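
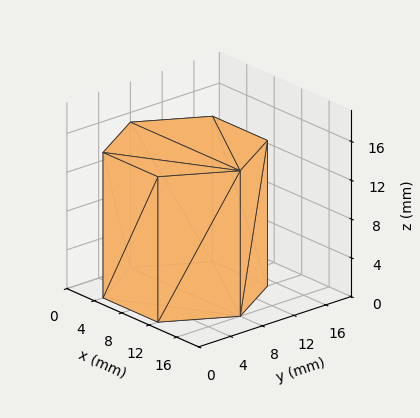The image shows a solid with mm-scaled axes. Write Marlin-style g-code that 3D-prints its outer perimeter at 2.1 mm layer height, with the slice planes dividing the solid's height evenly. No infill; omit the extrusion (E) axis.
Reading the render: the shape is a regular 6-sided prism (a cylinder approximated with 6 flat sides), circumscribed radius ≈ 8 mm, height ≈ 15 mm (dimensions read to the nearest mm from the axis ticks). For the g-code, the solid's height is divided into equal slices at the stated Δz and each level perimeter traced with G1 moves after a G0 lift.

; perimeter-only toolpath
G21 ; units = mm
G90 ; absolute positioning
G28 ; home
; layer 1
G0 Z2.1
G0 X16.0 Y8.0
G1 X12.0 Y14.9
G1 X4.0 Y14.9
G1 X0.0 Y8.0
G1 X4.0 Y1.1
G1 X12.0 Y1.1
G1 X16.0 Y8.0
; layer 2
G0 Z4.3
G0 X16.0 Y8.0
G1 X12.0 Y14.9
G1 X4.0 Y14.9
G1 X0.0 Y8.0
G1 X4.0 Y1.1
G1 X12.0 Y1.1
G1 X16.0 Y8.0
; layer 3
G0 Z6.4
G0 X16.0 Y8.0
G1 X12.0 Y14.9
G1 X4.0 Y14.9
G1 X0.0 Y8.0
G1 X4.0 Y1.1
G1 X12.0 Y1.1
G1 X16.0 Y8.0
; layer 4
G0 Z8.6
G0 X16.0 Y8.0
G1 X12.0 Y14.9
G1 X4.0 Y14.9
G1 X0.0 Y8.0
G1 X4.0 Y1.1
G1 X12.0 Y1.1
G1 X16.0 Y8.0
; layer 5
G0 Z10.7
G0 X16.0 Y8.0
G1 X12.0 Y14.9
G1 X4.0 Y14.9
G1 X0.0 Y8.0
G1 X4.0 Y1.1
G1 X12.0 Y1.1
G1 X16.0 Y8.0
; layer 6
G0 Z12.9
G0 X16.0 Y8.0
G1 X12.0 Y14.9
G1 X4.0 Y14.9
G1 X0.0 Y8.0
G1 X4.0 Y1.1
G1 X12.0 Y1.1
G1 X16.0 Y8.0
; layer 7
G0 Z15.0
G0 X16.0 Y8.0
G1 X12.0 Y14.9
G1 X4.0 Y14.9
G1 X0.0 Y8.0
G1 X4.0 Y1.1
G1 X12.0 Y1.1
G1 X16.0 Y8.0
M2 ; end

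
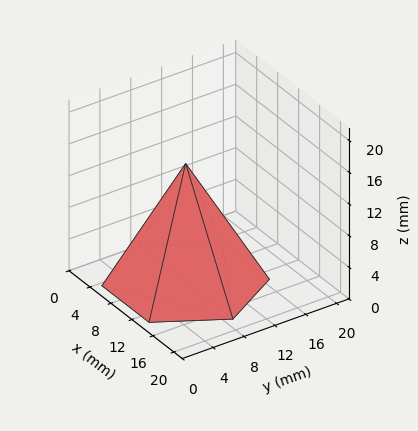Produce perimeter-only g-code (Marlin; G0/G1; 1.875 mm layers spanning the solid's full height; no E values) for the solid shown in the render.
Reading the render: the shape is a regular 6-sided pyramid, base circumscribed radius ≈ 9 mm, apex at z ≈ 15 mm (dimensions read to the nearest mm from the axis ticks). For the g-code, the solid's height is divided into equal slices at the stated Δz and each level perimeter traced with G1 moves after a G0 lift.

; perimeter-only toolpath
G21 ; units = mm
G90 ; absolute positioning
G28 ; home
; layer 1
G0 Z1.875
G0 X16.875 Y9.000
G1 X12.938 Y15.820
G1 X5.062 Y15.820
G1 X1.125 Y9.000
G1 X5.062 Y2.180
G1 X12.938 Y2.180
G1 X16.875 Y9.000
; layer 2
G0 Z3.750
G0 X15.750 Y9.000
G1 X12.375 Y14.846
G1 X5.625 Y14.846
G1 X2.250 Y9.000
G1 X5.625 Y3.155
G1 X12.375 Y3.155
G1 X15.750 Y9.000
; layer 3
G0 Z5.625
G0 X14.625 Y9.000
G1 X11.812 Y13.871
G1 X6.188 Y13.871
G1 X3.375 Y9.000
G1 X6.188 Y4.129
G1 X11.812 Y4.129
G1 X14.625 Y9.000
; layer 4
G0 Z7.500
G0 X13.500 Y9.000
G1 X11.250 Y12.897
G1 X6.750 Y12.897
G1 X4.500 Y9.000
G1 X6.750 Y5.103
G1 X11.250 Y5.103
G1 X13.500 Y9.000
; layer 5
G0 Z9.375
G0 X12.375 Y9.000
G1 X10.688 Y11.923
G1 X7.312 Y11.923
G1 X5.625 Y9.000
G1 X7.312 Y6.077
G1 X10.688 Y6.077
G1 X12.375 Y9.000
; layer 6
G0 Z11.250
G0 X11.250 Y9.000
G1 X10.125 Y10.948
G1 X7.875 Y10.948
G1 X6.750 Y9.000
G1 X7.875 Y7.051
G1 X10.125 Y7.051
G1 X11.250 Y9.000
; layer 7
G0 Z13.125
G0 X10.125 Y9.000
G1 X9.562 Y9.974
G1 X8.438 Y9.974
G1 X7.875 Y9.000
G1 X8.438 Y8.026
G1 X9.562 Y8.026
G1 X10.125 Y9.000
M2 ; end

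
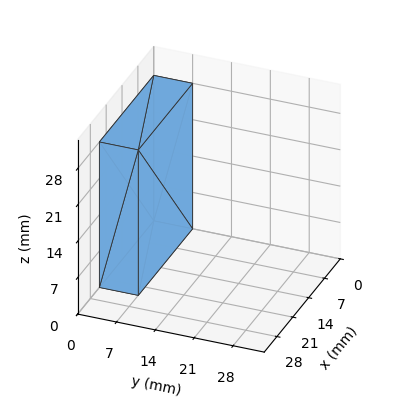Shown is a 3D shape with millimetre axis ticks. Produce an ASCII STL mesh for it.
Reading the render: the shape is a rectangular box, roughly 24 × 7 mm footprint and 28 mm tall (dimensions read to the nearest mm from the axis ticks). For the STL, each face is triangulated and given an outward normal.

solid part
  facet normal 0.0000 0.0000 -1.0000
    outer loop
      vertex 24.00 7.00 0.00
      vertex 24.00 0.00 0.00
      vertex 0.00 0.00 0.00
    endloop
  endfacet
  facet normal 0.0000 0.0000 -1.0000
    outer loop
      vertex 0.00 7.00 0.00
      vertex 24.00 7.00 0.00
      vertex 0.00 0.00 0.00
    endloop
  endfacet
  facet normal 0.0000 0.0000 1.0000
    outer loop
      vertex 0.00 0.00 28.00
      vertex 24.00 0.00 28.00
      vertex 24.00 7.00 28.00
    endloop
  endfacet
  facet normal 0.0000 0.0000 1.0000
    outer loop
      vertex 0.00 0.00 28.00
      vertex 24.00 7.00 28.00
      vertex 0.00 7.00 28.00
    endloop
  endfacet
  facet normal 0.0000 -1.0000 0.0000
    outer loop
      vertex 0.00 0.00 0.00
      vertex 24.00 0.00 0.00
      vertex 24.00 0.00 28.00
    endloop
  endfacet
  facet normal 0.0000 -1.0000 0.0000
    outer loop
      vertex 0.00 0.00 0.00
      vertex 24.00 0.00 28.00
      vertex 0.00 0.00 28.00
    endloop
  endfacet
  facet normal 0.0000 1.0000 0.0000
    outer loop
      vertex 24.00 7.00 28.00
      vertex 24.00 7.00 0.00
      vertex 0.00 7.00 0.00
    endloop
  endfacet
  facet normal 0.0000 1.0000 0.0000
    outer loop
      vertex 0.00 7.00 28.00
      vertex 24.00 7.00 28.00
      vertex 0.00 7.00 0.00
    endloop
  endfacet
  facet normal -1.0000 0.0000 0.0000
    outer loop
      vertex 0.00 7.00 28.00
      vertex 0.00 7.00 0.00
      vertex 0.00 0.00 0.00
    endloop
  endfacet
  facet normal -1.0000 0.0000 0.0000
    outer loop
      vertex 0.00 0.00 28.00
      vertex 0.00 7.00 28.00
      vertex 0.00 0.00 0.00
    endloop
  endfacet
  facet normal 1.0000 0.0000 0.0000
    outer loop
      vertex 24.00 0.00 0.00
      vertex 24.00 7.00 0.00
      vertex 24.00 7.00 28.00
    endloop
  endfacet
  facet normal 1.0000 0.0000 0.0000
    outer loop
      vertex 24.00 0.00 0.00
      vertex 24.00 7.00 28.00
      vertex 24.00 0.00 28.00
    endloop
  endfacet
endsolid part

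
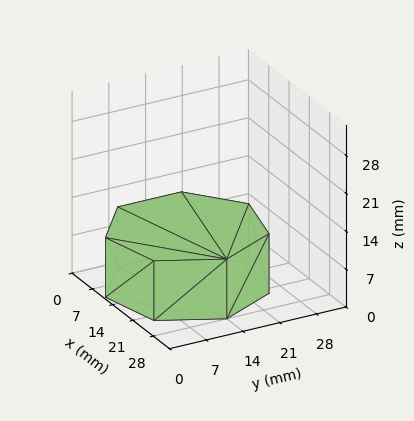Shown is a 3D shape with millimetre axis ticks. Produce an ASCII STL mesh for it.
Reading the render: the shape is a regular 7-sided prism (a cylinder approximated with 7 flat sides), circumscribed radius ≈ 14 mm, height ≈ 11 mm (dimensions read to the nearest mm from the axis ticks). For the STL, each face is triangulated and given an outward normal.

solid part
  facet normal 0.0000 0.0000 -1.0000
    outer loop
      vertex 10.88 27.65 0.00
      vertex 22.73 24.95 0.00
      vertex 28.00 14.00 0.00
    endloop
  endfacet
  facet normal 0.0000 0.0000 -1.0000
    outer loop
      vertex 1.39 20.07 0.00
      vertex 10.88 27.65 0.00
      vertex 28.00 14.00 0.00
    endloop
  endfacet
  facet normal 0.0000 0.0000 -1.0000
    outer loop
      vertex 1.39 7.93 0.00
      vertex 1.39 20.07 0.00
      vertex 28.00 14.00 0.00
    endloop
  endfacet
  facet normal 0.0000 0.0000 -1.0000
    outer loop
      vertex 10.88 0.35 0.00
      vertex 1.39 7.93 0.00
      vertex 28.00 14.00 0.00
    endloop
  endfacet
  facet normal 0.0000 0.0000 -1.0000
    outer loop
      vertex 22.73 3.05 0.00
      vertex 10.88 0.35 0.00
      vertex 28.00 14.00 0.00
    endloop
  endfacet
  facet normal 0.0000 0.0000 1.0000
    outer loop
      vertex 28.00 14.00 11.00
      vertex 22.73 24.95 11.00
      vertex 10.88 27.65 11.00
    endloop
  endfacet
  facet normal 0.0000 0.0000 1.0000
    outer loop
      vertex 28.00 14.00 11.00
      vertex 10.88 27.65 11.00
      vertex 1.39 20.07 11.00
    endloop
  endfacet
  facet normal 0.0000 0.0000 1.0000
    outer loop
      vertex 28.00 14.00 11.00
      vertex 1.39 20.07 11.00
      vertex 1.39 7.93 11.00
    endloop
  endfacet
  facet normal 0.0000 0.0000 1.0000
    outer loop
      vertex 28.00 14.00 11.00
      vertex 1.39 7.93 11.00
      vertex 10.88 0.35 11.00
    endloop
  endfacet
  facet normal 0.0000 0.0000 1.0000
    outer loop
      vertex 28.00 14.00 11.00
      vertex 10.88 0.35 11.00
      vertex 22.73 3.05 11.00
    endloop
  endfacet
  facet normal 0.9011 0.4337 0.0000
    outer loop
      vertex 28.00 14.00 0.00
      vertex 22.73 24.95 0.00
      vertex 22.73 24.95 11.00
    endloop
  endfacet
  facet normal 0.9011 0.4337 0.0000
    outer loop
      vertex 28.00 14.00 0.00
      vertex 22.73 24.95 11.00
      vertex 28.00 14.00 11.00
    endloop
  endfacet
  facet normal 0.2222 0.9750 0.0000
    outer loop
      vertex 22.73 24.95 0.00
      vertex 10.88 27.65 0.00
      vertex 10.88 27.65 11.00
    endloop
  endfacet
  facet normal 0.2222 0.9750 0.0000
    outer loop
      vertex 22.73 24.95 0.00
      vertex 10.88 27.65 11.00
      vertex 22.73 24.95 11.00
    endloop
  endfacet
  facet normal -0.6241 0.7814 0.0000
    outer loop
      vertex 10.88 27.65 0.00
      vertex 1.39 20.07 0.00
      vertex 1.39 20.07 11.00
    endloop
  endfacet
  facet normal -0.6241 0.7814 0.0000
    outer loop
      vertex 10.88 27.65 0.00
      vertex 1.39 20.07 11.00
      vertex 10.88 27.65 11.00
    endloop
  endfacet
  facet normal -1.0000 0.0000 0.0000
    outer loop
      vertex 1.39 20.07 0.00
      vertex 1.39 7.93 0.00
      vertex 1.39 7.93 11.00
    endloop
  endfacet
  facet normal -1.0000 0.0000 0.0000
    outer loop
      vertex 1.39 20.07 0.00
      vertex 1.39 7.93 11.00
      vertex 1.39 20.07 11.00
    endloop
  endfacet
  facet normal -0.6241 -0.7814 0.0000
    outer loop
      vertex 1.39 7.93 0.00
      vertex 10.88 0.35 0.00
      vertex 10.88 0.35 11.00
    endloop
  endfacet
  facet normal -0.6241 -0.7814 0.0000
    outer loop
      vertex 1.39 7.93 0.00
      vertex 10.88 0.35 11.00
      vertex 1.39 7.93 11.00
    endloop
  endfacet
  facet normal 0.2222 -0.9750 0.0000
    outer loop
      vertex 10.88 0.35 0.00
      vertex 22.73 3.05 0.00
      vertex 22.73 3.05 11.00
    endloop
  endfacet
  facet normal 0.2222 -0.9750 0.0000
    outer loop
      vertex 10.88 0.35 0.00
      vertex 22.73 3.05 11.00
      vertex 10.88 0.35 11.00
    endloop
  endfacet
  facet normal 0.9011 -0.4337 0.0000
    outer loop
      vertex 22.73 3.05 0.00
      vertex 28.00 14.00 0.00
      vertex 28.00 14.00 11.00
    endloop
  endfacet
  facet normal 0.9011 -0.4337 0.0000
    outer loop
      vertex 22.73 3.05 0.00
      vertex 28.00 14.00 11.00
      vertex 22.73 3.05 11.00
    endloop
  endfacet
endsolid part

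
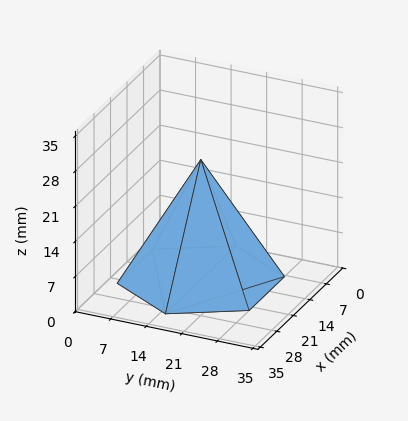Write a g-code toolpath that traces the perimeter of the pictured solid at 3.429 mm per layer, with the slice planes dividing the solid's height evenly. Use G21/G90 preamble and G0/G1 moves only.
Reading the render: the shape is a regular 6-sided pyramid, base circumscribed radius ≈ 15 mm, apex at z ≈ 24 mm (dimensions read to the nearest mm from the axis ticks). For the g-code, the solid's height is divided into equal slices at the stated Δz and each level perimeter traced with G1 moves after a G0 lift.

; perimeter-only toolpath
G21 ; units = mm
G90 ; absolute positioning
G28 ; home
; layer 1
G0 Z3.429
G0 X27.857 Y15.000
G1 X21.429 Y26.134
G1 X8.571 Y26.134
G1 X2.143 Y15.000
G1 X8.571 Y3.866
G1 X21.429 Y3.866
G1 X27.857 Y15.000
; layer 2
G0 Z6.857
G0 X25.714 Y15.000
G1 X20.357 Y24.279
G1 X9.643 Y24.279
G1 X4.286 Y15.000
G1 X9.643 Y5.721
G1 X20.357 Y5.721
G1 X25.714 Y15.000
; layer 3
G0 Z10.286
G0 X23.571 Y15.000
G1 X19.286 Y22.423
G1 X10.714 Y22.423
G1 X6.429 Y15.000
G1 X10.714 Y7.577
G1 X19.286 Y7.577
G1 X23.571 Y15.000
; layer 4
G0 Z13.714
G0 X21.429 Y15.000
G1 X18.214 Y20.567
G1 X11.786 Y20.567
G1 X8.571 Y15.000
G1 X11.786 Y9.433
G1 X18.214 Y9.433
G1 X21.429 Y15.000
; layer 5
G0 Z17.143
G0 X19.286 Y15.000
G1 X17.143 Y18.711
G1 X12.857 Y18.711
G1 X10.714 Y15.000
G1 X12.857 Y11.289
G1 X17.143 Y11.289
G1 X19.286 Y15.000
; layer 6
G0 Z20.571
G0 X17.143 Y15.000
G1 X16.071 Y16.856
G1 X13.929 Y16.856
G1 X12.857 Y15.000
G1 X13.929 Y13.144
G1 X16.071 Y13.144
G1 X17.143 Y15.000
M2 ; end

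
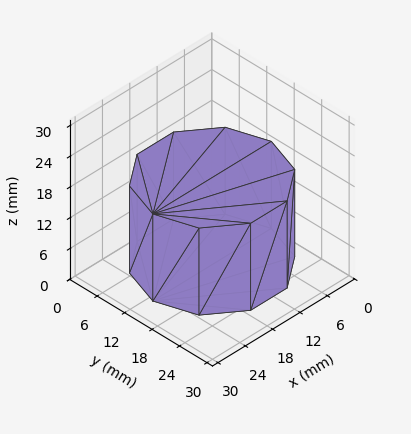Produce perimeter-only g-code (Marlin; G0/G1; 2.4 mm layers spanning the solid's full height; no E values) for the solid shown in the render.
Reading the render: the shape is a regular 10-sided prism (a cylinder approximated with 10 flat sides), circumscribed radius ≈ 13 mm, height ≈ 17 mm (dimensions read to the nearest mm from the axis ticks). For the g-code, the solid's height is divided into equal slices at the stated Δz and each level perimeter traced with G1 moves after a G0 lift.

; perimeter-only toolpath
G21 ; units = mm
G90 ; absolute positioning
G28 ; home
; layer 1
G0 Z2.4
G0 X26.0 Y13.0
G1 X23.5 Y20.6
G1 X17.0 Y25.4
G1 X9.0 Y25.4
G1 X2.5 Y20.6
G1 X0.0 Y13.0
G1 X2.5 Y5.4
G1 X9.0 Y0.6
G1 X17.0 Y0.6
G1 X23.5 Y5.4
G1 X26.0 Y13.0
; layer 2
G0 Z4.9
G0 X26.0 Y13.0
G1 X23.5 Y20.6
G1 X17.0 Y25.4
G1 X9.0 Y25.4
G1 X2.5 Y20.6
G1 X0.0 Y13.0
G1 X2.5 Y5.4
G1 X9.0 Y0.6
G1 X17.0 Y0.6
G1 X23.5 Y5.4
G1 X26.0 Y13.0
; layer 3
G0 Z7.3
G0 X26.0 Y13.0
G1 X23.5 Y20.6
G1 X17.0 Y25.4
G1 X9.0 Y25.4
G1 X2.5 Y20.6
G1 X0.0 Y13.0
G1 X2.5 Y5.4
G1 X9.0 Y0.6
G1 X17.0 Y0.6
G1 X23.5 Y5.4
G1 X26.0 Y13.0
; layer 4
G0 Z9.7
G0 X26.0 Y13.0
G1 X23.5 Y20.6
G1 X17.0 Y25.4
G1 X9.0 Y25.4
G1 X2.5 Y20.6
G1 X0.0 Y13.0
G1 X2.5 Y5.4
G1 X9.0 Y0.6
G1 X17.0 Y0.6
G1 X23.5 Y5.4
G1 X26.0 Y13.0
; layer 5
G0 Z12.1
G0 X26.0 Y13.0
G1 X23.5 Y20.6
G1 X17.0 Y25.4
G1 X9.0 Y25.4
G1 X2.5 Y20.6
G1 X0.0 Y13.0
G1 X2.5 Y5.4
G1 X9.0 Y0.6
G1 X17.0 Y0.6
G1 X23.5 Y5.4
G1 X26.0 Y13.0
; layer 6
G0 Z14.6
G0 X26.0 Y13.0
G1 X23.5 Y20.6
G1 X17.0 Y25.4
G1 X9.0 Y25.4
G1 X2.5 Y20.6
G1 X0.0 Y13.0
G1 X2.5 Y5.4
G1 X9.0 Y0.6
G1 X17.0 Y0.6
G1 X23.5 Y5.4
G1 X26.0 Y13.0
; layer 7
G0 Z17.0
G0 X26.0 Y13.0
G1 X23.5 Y20.6
G1 X17.0 Y25.4
G1 X9.0 Y25.4
G1 X2.5 Y20.6
G1 X0.0 Y13.0
G1 X2.5 Y5.4
G1 X9.0 Y0.6
G1 X17.0 Y0.6
G1 X23.5 Y5.4
G1 X26.0 Y13.0
M2 ; end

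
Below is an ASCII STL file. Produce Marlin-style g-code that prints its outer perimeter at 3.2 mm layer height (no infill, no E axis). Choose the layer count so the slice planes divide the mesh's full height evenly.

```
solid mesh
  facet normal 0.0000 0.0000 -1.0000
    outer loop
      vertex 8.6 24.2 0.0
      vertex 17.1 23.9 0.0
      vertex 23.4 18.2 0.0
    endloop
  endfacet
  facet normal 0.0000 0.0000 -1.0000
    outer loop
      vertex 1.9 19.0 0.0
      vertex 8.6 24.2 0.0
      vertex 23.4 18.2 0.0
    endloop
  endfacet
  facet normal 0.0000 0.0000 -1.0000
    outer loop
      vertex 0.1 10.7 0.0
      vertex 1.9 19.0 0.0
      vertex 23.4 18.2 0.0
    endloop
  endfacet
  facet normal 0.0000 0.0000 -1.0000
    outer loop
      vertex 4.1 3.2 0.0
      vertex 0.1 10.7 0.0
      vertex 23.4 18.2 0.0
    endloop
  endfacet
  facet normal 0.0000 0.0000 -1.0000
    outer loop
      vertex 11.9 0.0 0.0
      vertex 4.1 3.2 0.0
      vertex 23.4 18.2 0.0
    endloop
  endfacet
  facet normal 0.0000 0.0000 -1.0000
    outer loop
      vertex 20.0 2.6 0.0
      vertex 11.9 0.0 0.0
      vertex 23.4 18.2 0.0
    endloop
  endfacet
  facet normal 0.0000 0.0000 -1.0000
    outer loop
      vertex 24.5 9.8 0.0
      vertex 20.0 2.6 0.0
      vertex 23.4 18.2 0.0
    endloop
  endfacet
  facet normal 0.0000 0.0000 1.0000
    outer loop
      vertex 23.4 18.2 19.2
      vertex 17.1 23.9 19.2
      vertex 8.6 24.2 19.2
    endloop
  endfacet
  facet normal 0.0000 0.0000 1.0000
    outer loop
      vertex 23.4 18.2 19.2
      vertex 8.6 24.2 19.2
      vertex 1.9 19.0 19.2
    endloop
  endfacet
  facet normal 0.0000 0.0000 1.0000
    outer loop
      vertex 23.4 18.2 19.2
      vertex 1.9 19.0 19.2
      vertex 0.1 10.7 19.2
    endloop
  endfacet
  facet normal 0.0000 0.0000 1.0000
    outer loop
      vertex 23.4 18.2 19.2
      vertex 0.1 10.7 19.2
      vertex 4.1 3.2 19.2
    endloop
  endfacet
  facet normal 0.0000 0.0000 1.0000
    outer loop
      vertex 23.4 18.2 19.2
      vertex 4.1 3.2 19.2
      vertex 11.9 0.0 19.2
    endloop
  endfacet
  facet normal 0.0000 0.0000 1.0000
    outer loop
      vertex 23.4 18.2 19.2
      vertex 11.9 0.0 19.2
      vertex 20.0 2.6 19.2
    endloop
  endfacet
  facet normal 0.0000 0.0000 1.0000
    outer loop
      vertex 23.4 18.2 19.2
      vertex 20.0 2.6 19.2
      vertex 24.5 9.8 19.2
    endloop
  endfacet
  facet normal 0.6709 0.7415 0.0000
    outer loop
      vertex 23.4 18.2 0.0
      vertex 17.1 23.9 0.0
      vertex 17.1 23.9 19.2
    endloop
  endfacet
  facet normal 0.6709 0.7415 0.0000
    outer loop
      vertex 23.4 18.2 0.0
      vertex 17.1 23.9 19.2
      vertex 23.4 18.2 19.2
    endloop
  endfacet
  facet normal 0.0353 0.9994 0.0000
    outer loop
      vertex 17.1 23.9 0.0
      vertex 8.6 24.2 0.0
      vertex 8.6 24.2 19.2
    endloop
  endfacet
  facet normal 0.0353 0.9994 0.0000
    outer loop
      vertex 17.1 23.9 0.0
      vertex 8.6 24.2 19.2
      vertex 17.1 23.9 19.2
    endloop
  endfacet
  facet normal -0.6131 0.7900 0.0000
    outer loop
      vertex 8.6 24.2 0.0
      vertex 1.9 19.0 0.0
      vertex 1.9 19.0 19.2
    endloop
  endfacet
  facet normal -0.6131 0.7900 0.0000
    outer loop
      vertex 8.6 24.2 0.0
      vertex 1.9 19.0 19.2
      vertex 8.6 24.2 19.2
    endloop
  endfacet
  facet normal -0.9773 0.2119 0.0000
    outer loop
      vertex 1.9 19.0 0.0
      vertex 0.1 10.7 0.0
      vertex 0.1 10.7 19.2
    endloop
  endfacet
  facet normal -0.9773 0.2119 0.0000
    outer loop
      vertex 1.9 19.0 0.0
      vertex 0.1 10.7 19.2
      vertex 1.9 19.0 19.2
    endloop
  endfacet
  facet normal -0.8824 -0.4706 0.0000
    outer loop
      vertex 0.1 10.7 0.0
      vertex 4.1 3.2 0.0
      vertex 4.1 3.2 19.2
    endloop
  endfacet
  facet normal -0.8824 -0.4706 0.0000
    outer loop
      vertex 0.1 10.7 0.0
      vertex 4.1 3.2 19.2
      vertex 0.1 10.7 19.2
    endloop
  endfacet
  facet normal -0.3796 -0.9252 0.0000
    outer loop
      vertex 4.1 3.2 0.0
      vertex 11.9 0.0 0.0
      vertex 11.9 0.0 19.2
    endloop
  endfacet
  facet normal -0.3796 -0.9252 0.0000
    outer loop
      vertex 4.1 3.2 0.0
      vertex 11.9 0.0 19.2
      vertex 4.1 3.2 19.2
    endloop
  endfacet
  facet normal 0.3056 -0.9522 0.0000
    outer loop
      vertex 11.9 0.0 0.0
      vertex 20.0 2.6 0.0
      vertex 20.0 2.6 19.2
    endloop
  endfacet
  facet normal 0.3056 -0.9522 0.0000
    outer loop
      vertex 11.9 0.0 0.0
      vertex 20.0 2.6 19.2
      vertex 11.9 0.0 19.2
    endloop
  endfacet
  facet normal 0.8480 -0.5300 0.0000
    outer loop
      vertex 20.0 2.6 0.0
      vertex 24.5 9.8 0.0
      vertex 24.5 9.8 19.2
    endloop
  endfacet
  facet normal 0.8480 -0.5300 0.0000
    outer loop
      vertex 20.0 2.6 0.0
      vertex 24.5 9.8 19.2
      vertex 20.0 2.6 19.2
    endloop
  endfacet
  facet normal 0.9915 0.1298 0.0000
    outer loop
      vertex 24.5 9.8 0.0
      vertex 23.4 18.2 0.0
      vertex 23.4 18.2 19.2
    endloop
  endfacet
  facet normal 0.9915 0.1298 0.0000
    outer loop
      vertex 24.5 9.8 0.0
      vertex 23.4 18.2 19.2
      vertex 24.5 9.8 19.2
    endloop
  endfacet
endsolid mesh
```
; perimeter-only toolpath
G21 ; units = mm
G90 ; absolute positioning
G28 ; home
; layer 1
G0 Z3.2
G0 X23.4 Y18.2
G1 X17.1 Y23.9
G1 X8.6 Y24.2
G1 X1.9 Y19.0
G1 X0.1 Y10.7
G1 X4.1 Y3.2
G1 X11.9 Y0.0
G1 X20.0 Y2.6
G1 X24.5 Y9.8
G1 X23.4 Y18.2
; layer 2
G0 Z6.4
G0 X23.4 Y18.2
G1 X17.1 Y23.9
G1 X8.6 Y24.2
G1 X1.9 Y19.0
G1 X0.1 Y10.7
G1 X4.1 Y3.2
G1 X11.9 Y0.0
G1 X20.0 Y2.6
G1 X24.5 Y9.8
G1 X23.4 Y18.2
; layer 3
G0 Z9.6
G0 X23.4 Y18.2
G1 X17.1 Y23.9
G1 X8.6 Y24.2
G1 X1.9 Y19.0
G1 X0.1 Y10.7
G1 X4.1 Y3.2
G1 X11.9 Y0.0
G1 X20.0 Y2.6
G1 X24.5 Y9.8
G1 X23.4 Y18.2
; layer 4
G0 Z12.8
G0 X23.4 Y18.2
G1 X17.1 Y23.9
G1 X8.6 Y24.2
G1 X1.9 Y19.0
G1 X0.1 Y10.7
G1 X4.1 Y3.2
G1 X11.9 Y0.0
G1 X20.0 Y2.6
G1 X24.5 Y9.8
G1 X23.4 Y18.2
; layer 5
G0 Z16.0
G0 X23.4 Y18.2
G1 X17.1 Y23.9
G1 X8.6 Y24.2
G1 X1.9 Y19.0
G1 X0.1 Y10.7
G1 X4.1 Y3.2
G1 X11.9 Y0.0
G1 X20.0 Y2.6
G1 X24.5 Y9.8
G1 X23.4 Y18.2
; layer 6
G0 Z19.2
G0 X23.4 Y18.2
G1 X17.1 Y23.9
G1 X8.6 Y24.2
G1 X1.9 Y19.0
G1 X0.1 Y10.7
G1 X4.1 Y3.2
G1 X11.9 Y0.0
G1 X20.0 Y2.6
G1 X24.5 Y9.8
G1 X23.4 Y18.2
M2 ; end

The solid is a regular 9-sided prism (a cylinder approximated with 9 flat sides), circumscribed radius ≈ 12.4 mm, height ≈ 19.2 mm. Slicing at Δz = 3.2 mm — 6 equal slices spanning the solid's height, so layer i sits at z = i·h/6 — gives 6 non-empty perimeters. Each is a 9-segment closed polygon; G0 lifts to the layer z and rapids to the start vertex, then G1 traces the edges.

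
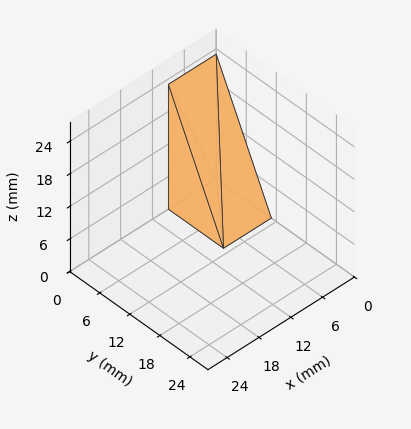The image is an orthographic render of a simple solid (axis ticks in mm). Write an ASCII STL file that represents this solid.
Reading the render: the shape is a wedge (ramp): 9 × 11 mm base, rising to 23 mm along the y=0 edge and sloping linearly to z=0 at y=11 (dimensions read to the nearest mm from the axis ticks). For the STL, each face is triangulated and given an outward normal.

solid part
  facet normal 0.0000 0.0000 -1.0000
    outer loop
      vertex 9.00 11.00 0.00
      vertex 9.00 0.00 0.00
      vertex 0.00 0.00 0.00
    endloop
  endfacet
  facet normal 0.0000 0.0000 -1.0000
    outer loop
      vertex 0.00 11.00 0.00
      vertex 9.00 11.00 0.00
      vertex 0.00 0.00 0.00
    endloop
  endfacet
  facet normal 0.0000 -1.0000 0.0000
    outer loop
      vertex 0.00 0.00 0.00
      vertex 9.00 0.00 0.00
      vertex 9.00 0.00 23.00
    endloop
  endfacet
  facet normal 0.0000 -1.0000 0.0000
    outer loop
      vertex 0.00 0.00 0.00
      vertex 9.00 0.00 23.00
      vertex 0.00 0.00 23.00
    endloop
  endfacet
  facet normal 0.0000 0.9021 0.4315
    outer loop
      vertex 0.00 0.00 23.00
      vertex 9.00 0.00 23.00
      vertex 9.00 11.00 0.00
    endloop
  endfacet
  facet normal 0.0000 0.9021 0.4315
    outer loop
      vertex 0.00 0.00 23.00
      vertex 9.00 11.00 0.00
      vertex 0.00 11.00 0.00
    endloop
  endfacet
  facet normal -1.0000 0.0000 0.0000
    outer loop
      vertex 0.00 0.00 23.00
      vertex 0.00 11.00 0.00
      vertex 0.00 0.00 0.00
    endloop
  endfacet
  facet normal 1.0000 0.0000 0.0000
    outer loop
      vertex 9.00 0.00 0.00
      vertex 9.00 11.00 0.00
      vertex 9.00 0.00 23.00
    endloop
  endfacet
endsolid part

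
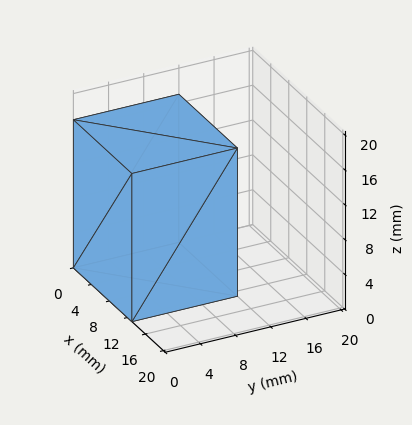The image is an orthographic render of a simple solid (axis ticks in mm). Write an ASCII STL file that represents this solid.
Reading the render: the shape is a rectangular box, roughly 13 × 12 mm footprint and 17 mm tall (dimensions read to the nearest mm from the axis ticks). For the STL, each face is triangulated and given an outward normal.

solid part
  facet normal 0.0000 0.0000 -1.0000
    outer loop
      vertex 13.00 12.00 0.00
      vertex 13.00 0.00 0.00
      vertex 0.00 0.00 0.00
    endloop
  endfacet
  facet normal 0.0000 0.0000 -1.0000
    outer loop
      vertex 0.00 12.00 0.00
      vertex 13.00 12.00 0.00
      vertex 0.00 0.00 0.00
    endloop
  endfacet
  facet normal 0.0000 0.0000 1.0000
    outer loop
      vertex 0.00 0.00 17.00
      vertex 13.00 0.00 17.00
      vertex 13.00 12.00 17.00
    endloop
  endfacet
  facet normal 0.0000 0.0000 1.0000
    outer loop
      vertex 0.00 0.00 17.00
      vertex 13.00 12.00 17.00
      vertex 0.00 12.00 17.00
    endloop
  endfacet
  facet normal 0.0000 -1.0000 0.0000
    outer loop
      vertex 0.00 0.00 0.00
      vertex 13.00 0.00 0.00
      vertex 13.00 0.00 17.00
    endloop
  endfacet
  facet normal 0.0000 -1.0000 0.0000
    outer loop
      vertex 0.00 0.00 0.00
      vertex 13.00 0.00 17.00
      vertex 0.00 0.00 17.00
    endloop
  endfacet
  facet normal 0.0000 1.0000 0.0000
    outer loop
      vertex 13.00 12.00 17.00
      vertex 13.00 12.00 0.00
      vertex 0.00 12.00 0.00
    endloop
  endfacet
  facet normal 0.0000 1.0000 0.0000
    outer loop
      vertex 0.00 12.00 17.00
      vertex 13.00 12.00 17.00
      vertex 0.00 12.00 0.00
    endloop
  endfacet
  facet normal -1.0000 0.0000 0.0000
    outer loop
      vertex 0.00 12.00 17.00
      vertex 0.00 12.00 0.00
      vertex 0.00 0.00 0.00
    endloop
  endfacet
  facet normal -1.0000 0.0000 0.0000
    outer loop
      vertex 0.00 0.00 17.00
      vertex 0.00 12.00 17.00
      vertex 0.00 0.00 0.00
    endloop
  endfacet
  facet normal 1.0000 0.0000 0.0000
    outer loop
      vertex 13.00 0.00 0.00
      vertex 13.00 12.00 0.00
      vertex 13.00 12.00 17.00
    endloop
  endfacet
  facet normal 1.0000 0.0000 0.0000
    outer loop
      vertex 13.00 0.00 0.00
      vertex 13.00 12.00 17.00
      vertex 13.00 0.00 17.00
    endloop
  endfacet
endsolid part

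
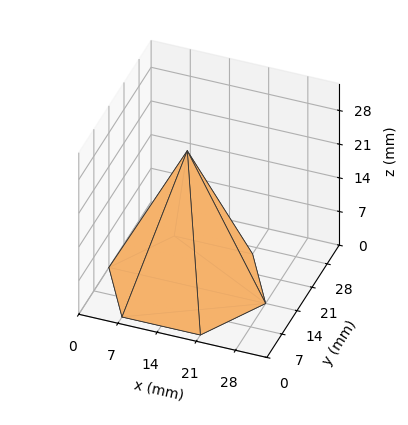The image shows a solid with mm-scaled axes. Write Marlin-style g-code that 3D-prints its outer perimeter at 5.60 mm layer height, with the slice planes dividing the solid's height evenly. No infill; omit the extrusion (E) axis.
Reading the render: the shape is a regular 6-sided pyramid, base circumscribed radius ≈ 14 mm, apex at z ≈ 28 mm (dimensions read to the nearest mm from the axis ticks). For the g-code, the solid's height is divided into equal slices at the stated Δz and each level perimeter traced with G1 moves after a G0 lift.

; perimeter-only toolpath
G21 ; units = mm
G90 ; absolute positioning
G28 ; home
; layer 1
G0 Z5.60
G0 X25.20 Y14.00
G1 X19.60 Y23.70
G1 X8.40 Y23.70
G1 X2.80 Y14.00
G1 X8.40 Y4.30
G1 X19.60 Y4.30
G1 X25.20 Y14.00
; layer 2
G0 Z11.20
G0 X22.40 Y14.00
G1 X18.20 Y21.27
G1 X9.80 Y21.27
G1 X5.60 Y14.00
G1 X9.80 Y6.73
G1 X18.20 Y6.73
G1 X22.40 Y14.00
; layer 3
G0 Z16.80
G0 X19.60 Y14.00
G1 X16.80 Y18.85
G1 X11.20 Y18.85
G1 X8.40 Y14.00
G1 X11.20 Y9.15
G1 X16.80 Y9.15
G1 X19.60 Y14.00
; layer 4
G0 Z22.40
G0 X16.80 Y14.00
G1 X15.40 Y16.42
G1 X12.60 Y16.42
G1 X11.20 Y14.00
G1 X12.60 Y11.58
G1 X15.40 Y11.58
G1 X16.80 Y14.00
M2 ; end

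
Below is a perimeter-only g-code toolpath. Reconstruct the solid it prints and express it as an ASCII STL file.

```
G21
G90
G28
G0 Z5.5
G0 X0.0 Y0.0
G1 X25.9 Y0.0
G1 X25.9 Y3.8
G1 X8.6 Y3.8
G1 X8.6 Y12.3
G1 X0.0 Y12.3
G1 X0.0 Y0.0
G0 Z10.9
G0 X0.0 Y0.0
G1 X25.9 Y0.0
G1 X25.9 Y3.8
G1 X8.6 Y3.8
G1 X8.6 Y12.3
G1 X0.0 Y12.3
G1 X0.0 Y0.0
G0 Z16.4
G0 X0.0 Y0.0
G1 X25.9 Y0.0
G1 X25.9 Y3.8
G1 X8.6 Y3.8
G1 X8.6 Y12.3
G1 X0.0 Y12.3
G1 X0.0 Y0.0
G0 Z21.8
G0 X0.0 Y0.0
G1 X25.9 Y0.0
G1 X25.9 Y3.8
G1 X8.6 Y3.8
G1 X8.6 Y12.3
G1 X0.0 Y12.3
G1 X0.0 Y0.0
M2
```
solid part
  facet normal 0.0000 0.0000 -1.0000
    outer loop
      vertex 25.9 3.8 0.0
      vertex 25.9 0.0 0.0
      vertex 0.0 0.0 0.0
    endloop
  endfacet
  facet normal 0.0000 0.0000 -1.0000
    outer loop
      vertex 8.6 3.8 0.0
      vertex 25.9 3.8 0.0
      vertex 0.0 0.0 0.0
    endloop
  endfacet
  facet normal 0.0000 0.0000 -1.0000
    outer loop
      vertex 8.6 12.3 0.0
      vertex 8.6 3.8 0.0
      vertex 0.0 0.0 0.0
    endloop
  endfacet
  facet normal 0.0000 0.0000 -1.0000
    outer loop
      vertex 0.0 12.3 0.0
      vertex 8.6 12.3 0.0
      vertex 0.0 0.0 0.0
    endloop
  endfacet
  facet normal 0.0000 0.0000 1.0000
    outer loop
      vertex 0.0 0.0 21.8
      vertex 25.9 0.0 21.8
      vertex 25.9 3.8 21.8
    endloop
  endfacet
  facet normal 0.0000 0.0000 1.0000
    outer loop
      vertex 0.0 0.0 21.8
      vertex 25.9 3.8 21.8
      vertex 8.6 3.8 21.8
    endloop
  endfacet
  facet normal 0.0000 0.0000 1.0000
    outer loop
      vertex 0.0 0.0 21.8
      vertex 8.6 3.8 21.8
      vertex 8.6 12.3 21.8
    endloop
  endfacet
  facet normal 0.0000 0.0000 1.0000
    outer loop
      vertex 0.0 0.0 21.8
      vertex 8.6 12.3 21.8
      vertex 0.0 12.3 21.8
    endloop
  endfacet
  facet normal 0.0000 -1.0000 0.0000
    outer loop
      vertex 0.0 0.0 0.0
      vertex 25.9 0.0 0.0
      vertex 25.9 0.0 21.8
    endloop
  endfacet
  facet normal 0.0000 -1.0000 0.0000
    outer loop
      vertex 0.0 0.0 0.0
      vertex 25.9 0.0 21.8
      vertex 0.0 0.0 21.8
    endloop
  endfacet
  facet normal 1.0000 0.0000 0.0000
    outer loop
      vertex 25.9 0.0 0.0
      vertex 25.9 3.8 0.0
      vertex 25.9 3.8 21.8
    endloop
  endfacet
  facet normal 1.0000 0.0000 0.0000
    outer loop
      vertex 25.9 0.0 0.0
      vertex 25.9 3.8 21.8
      vertex 25.9 0.0 21.8
    endloop
  endfacet
  facet normal 0.0000 1.0000 0.0000
    outer loop
      vertex 25.9 3.8 0.0
      vertex 8.6 3.8 0.0
      vertex 8.6 3.8 21.8
    endloop
  endfacet
  facet normal 0.0000 1.0000 0.0000
    outer loop
      vertex 25.9 3.8 0.0
      vertex 8.6 3.8 21.8
      vertex 25.9 3.8 21.8
    endloop
  endfacet
  facet normal 1.0000 0.0000 0.0000
    outer loop
      vertex 8.6 3.8 0.0
      vertex 8.6 12.3 0.0
      vertex 8.6 12.3 21.8
    endloop
  endfacet
  facet normal 1.0000 0.0000 0.0000
    outer loop
      vertex 8.6 3.8 0.0
      vertex 8.6 12.3 21.8
      vertex 8.6 3.8 21.8
    endloop
  endfacet
  facet normal 0.0000 1.0000 0.0000
    outer loop
      vertex 8.6 12.3 0.0
      vertex 0.0 12.3 0.0
      vertex 0.0 12.3 21.8
    endloop
  endfacet
  facet normal 0.0000 1.0000 0.0000
    outer loop
      vertex 8.6 12.3 0.0
      vertex 0.0 12.3 21.8
      vertex 8.6 12.3 21.8
    endloop
  endfacet
  facet normal -1.0000 0.0000 0.0000
    outer loop
      vertex 0.0 12.3 0.0
      vertex 0.0 0.0 0.0
      vertex 0.0 0.0 21.8
    endloop
  endfacet
  facet normal -1.0000 0.0000 0.0000
    outer loop
      vertex 0.0 12.3 0.0
      vertex 0.0 0.0 21.8
      vertex 0.0 12.3 21.8
    endloop
  endfacet
endsolid part

The G0 Z moves step by Δz≈5.5 mm. Every layer's G1 loop is the same polygon, so the solid is a straight extrusion of it from z=0 to z≈21.8. Closing with flat bottom and top caps and triangulating gives 20 facets — an L-shaped prism: outer 25.9 × 12.3 mm, arm thicknesses ≈ 3.8 mm (horizontal) and 8.6 mm (vertical), extruded 21.8 mm in z.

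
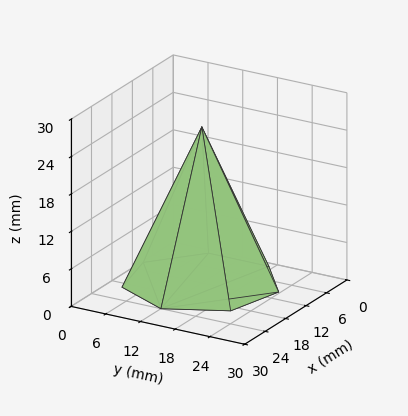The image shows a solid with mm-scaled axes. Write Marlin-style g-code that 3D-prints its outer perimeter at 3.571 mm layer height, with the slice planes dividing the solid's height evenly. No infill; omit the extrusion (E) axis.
Reading the render: the shape is a regular 7-sided pyramid, base circumscribed radius ≈ 12 mm, apex at z ≈ 25 mm (dimensions read to the nearest mm from the axis ticks). For the g-code, the solid's height is divided into equal slices at the stated Δz and each level perimeter traced with G1 moves after a G0 lift.

; perimeter-only toolpath
G21 ; units = mm
G90 ; absolute positioning
G28 ; home
; layer 1
G0 Z3.571
G0 X22.286 Y12.000
G1 X18.413 Y20.042
G1 X9.711 Y22.028
G1 X2.733 Y16.463
G1 X2.733 Y7.537
G1 X9.711 Y1.972
G1 X18.413 Y3.958
G1 X22.286 Y12.000
; layer 2
G0 Z7.143
G0 X20.571 Y12.000
G1 X17.344 Y18.701
G1 X10.093 Y20.356
G1 X4.277 Y15.719
G1 X4.277 Y8.281
G1 X10.093 Y3.644
G1 X17.344 Y5.299
G1 X20.571 Y12.000
; layer 3
G0 Z10.714
G0 X18.857 Y12.000
G1 X16.275 Y17.361
G1 X10.474 Y18.685
G1 X5.822 Y14.975
G1 X5.822 Y9.025
G1 X10.474 Y5.315
G1 X16.275 Y6.639
G1 X18.857 Y12.000
; layer 4
G0 Z14.286
G0 X17.143 Y12.000
G1 X15.207 Y16.021
G1 X10.856 Y17.014
G1 X7.366 Y14.232
G1 X7.366 Y9.768
G1 X10.856 Y6.986
G1 X15.207 Y7.979
G1 X17.143 Y12.000
; layer 5
G0 Z17.857
G0 X15.429 Y12.000
G1 X14.138 Y14.681
G1 X11.237 Y15.343
G1 X8.911 Y13.488
G1 X8.911 Y10.512
G1 X11.237 Y8.657
G1 X14.138 Y9.319
G1 X15.429 Y12.000
; layer 6
G0 Z21.429
G0 X13.714 Y12.000
G1 X13.069 Y13.340
G1 X11.619 Y13.671
G1 X10.455 Y12.744
G1 X10.455 Y11.256
G1 X11.619 Y10.329
G1 X13.069 Y10.660
G1 X13.714 Y12.000
M2 ; end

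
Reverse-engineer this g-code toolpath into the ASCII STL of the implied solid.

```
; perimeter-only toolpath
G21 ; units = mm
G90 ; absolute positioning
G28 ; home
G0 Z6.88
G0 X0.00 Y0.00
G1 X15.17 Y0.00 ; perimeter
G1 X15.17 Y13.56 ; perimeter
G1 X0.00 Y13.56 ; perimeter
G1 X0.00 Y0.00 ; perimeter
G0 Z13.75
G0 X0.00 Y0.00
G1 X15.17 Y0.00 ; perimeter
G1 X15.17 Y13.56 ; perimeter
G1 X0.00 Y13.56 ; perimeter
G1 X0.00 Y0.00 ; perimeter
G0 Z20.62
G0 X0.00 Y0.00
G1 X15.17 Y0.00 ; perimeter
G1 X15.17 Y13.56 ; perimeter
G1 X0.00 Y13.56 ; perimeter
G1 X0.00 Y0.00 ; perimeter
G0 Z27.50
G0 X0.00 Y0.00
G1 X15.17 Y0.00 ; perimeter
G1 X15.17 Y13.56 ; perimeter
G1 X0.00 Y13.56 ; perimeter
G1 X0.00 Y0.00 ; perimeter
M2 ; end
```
solid part
  facet normal 0.0000 0.0000 -1.0000
    outer loop
      vertex 15.17 13.56 0.00
      vertex 15.17 0.00 0.00
      vertex 0.00 0.00 0.00
    endloop
  endfacet
  facet normal 0.0000 0.0000 -1.0000
    outer loop
      vertex 0.00 13.56 0.00
      vertex 15.17 13.56 0.00
      vertex 0.00 0.00 0.00
    endloop
  endfacet
  facet normal 0.0000 0.0000 1.0000
    outer loop
      vertex 0.00 0.00 27.50
      vertex 15.17 0.00 27.50
      vertex 15.17 13.56 27.50
    endloop
  endfacet
  facet normal 0.0000 0.0000 1.0000
    outer loop
      vertex 0.00 0.00 27.50
      vertex 15.17 13.56 27.50
      vertex 0.00 13.56 27.50
    endloop
  endfacet
  facet normal 0.0000 -1.0000 0.0000
    outer loop
      vertex 0.00 0.00 0.00
      vertex 15.17 0.00 0.00
      vertex 15.17 0.00 27.50
    endloop
  endfacet
  facet normal 0.0000 -1.0000 0.0000
    outer loop
      vertex 0.00 0.00 0.00
      vertex 15.17 0.00 27.50
      vertex 0.00 0.00 27.50
    endloop
  endfacet
  facet normal 0.0000 1.0000 0.0000
    outer loop
      vertex 15.17 13.56 27.50
      vertex 15.17 13.56 0.00
      vertex 0.00 13.56 0.00
    endloop
  endfacet
  facet normal 0.0000 1.0000 0.0000
    outer loop
      vertex 0.00 13.56 27.50
      vertex 15.17 13.56 27.50
      vertex 0.00 13.56 0.00
    endloop
  endfacet
  facet normal -1.0000 0.0000 0.0000
    outer loop
      vertex 0.00 13.56 27.50
      vertex 0.00 13.56 0.00
      vertex 0.00 0.00 0.00
    endloop
  endfacet
  facet normal -1.0000 0.0000 0.0000
    outer loop
      vertex 0.00 0.00 27.50
      vertex 0.00 13.56 27.50
      vertex 0.00 0.00 0.00
    endloop
  endfacet
  facet normal 1.0000 0.0000 0.0000
    outer loop
      vertex 15.17 0.00 0.00
      vertex 15.17 13.56 0.00
      vertex 15.17 13.56 27.50
    endloop
  endfacet
  facet normal 1.0000 0.0000 0.0000
    outer loop
      vertex 15.17 0.00 0.00
      vertex 15.17 13.56 27.50
      vertex 15.17 0.00 27.50
    endloop
  endfacet
endsolid part

The G0 Z moves step by Δz≈6.88 mm. Every layer's G1 loop is the same polygon, so the solid is a straight extrusion of it from z=0 to z≈27.5. Closing with flat bottom and top caps and triangulating gives 12 facets — a rectangular box, roughly 15.2 × 13.6 mm footprint and 27.5 mm tall.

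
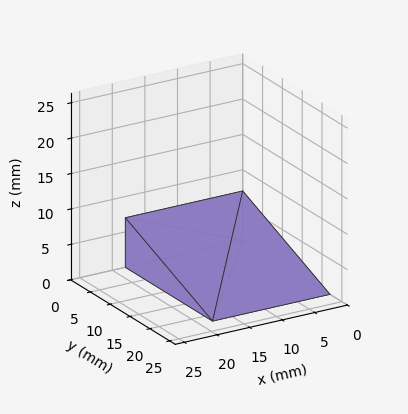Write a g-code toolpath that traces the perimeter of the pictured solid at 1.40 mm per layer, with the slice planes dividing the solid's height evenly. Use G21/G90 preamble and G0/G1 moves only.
Reading the render: the shape is a wedge (ramp): 18 × 22 mm base, rising to 7 mm along the y=0 edge and sloping linearly to z=0 at y=22 (dimensions read to the nearest mm from the axis ticks). For the g-code, the solid's height is divided into equal slices at the stated Δz and each level perimeter traced with G1 moves after a G0 lift.

; perimeter-only toolpath
G21 ; units = mm
G90 ; absolute positioning
G28 ; home
; layer 1
G0 Z1.40
G0 X0.00 Y0.00
G1 X18.00 Y0.00
G1 X18.00 Y17.60
G1 X0.00 Y17.60
G1 X0.00 Y0.00
; layer 2
G0 Z2.80
G0 X0.00 Y0.00
G1 X18.00 Y0.00
G1 X18.00 Y13.20
G1 X0.00 Y13.20
G1 X0.00 Y0.00
; layer 3
G0 Z4.20
G0 X0.00 Y0.00
G1 X18.00 Y0.00
G1 X18.00 Y8.80
G1 X0.00 Y8.80
G1 X0.00 Y0.00
; layer 4
G0 Z5.60
G0 X0.00 Y0.00
G1 X18.00 Y0.00
G1 X18.00 Y4.40
G1 X0.00 Y4.40
G1 X0.00 Y0.00
M2 ; end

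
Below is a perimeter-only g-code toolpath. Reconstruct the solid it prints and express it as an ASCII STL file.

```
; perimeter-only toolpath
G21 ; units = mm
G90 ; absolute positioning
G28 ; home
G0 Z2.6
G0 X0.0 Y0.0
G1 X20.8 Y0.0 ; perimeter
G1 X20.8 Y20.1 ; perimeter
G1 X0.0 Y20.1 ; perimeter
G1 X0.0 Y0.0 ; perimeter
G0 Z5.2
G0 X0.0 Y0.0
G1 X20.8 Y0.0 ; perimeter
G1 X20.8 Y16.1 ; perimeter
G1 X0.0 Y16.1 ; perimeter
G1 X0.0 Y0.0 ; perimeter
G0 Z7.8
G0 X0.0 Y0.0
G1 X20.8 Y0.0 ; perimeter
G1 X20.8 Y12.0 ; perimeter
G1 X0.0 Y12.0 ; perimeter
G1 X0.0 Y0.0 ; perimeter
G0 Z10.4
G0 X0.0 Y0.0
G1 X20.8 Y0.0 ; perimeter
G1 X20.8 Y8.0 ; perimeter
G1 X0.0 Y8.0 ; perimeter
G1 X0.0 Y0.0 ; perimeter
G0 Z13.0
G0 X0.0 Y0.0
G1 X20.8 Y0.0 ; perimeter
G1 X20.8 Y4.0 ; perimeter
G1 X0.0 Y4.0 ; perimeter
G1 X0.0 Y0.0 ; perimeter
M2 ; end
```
solid part
  facet normal 0.0000 0.0000 -1.0000
    outer loop
      vertex 20.8 24.1 0.0
      vertex 20.8 0.0 0.0
      vertex 0.0 0.0 0.0
    endloop
  endfacet
  facet normal 0.0000 0.0000 -1.0000
    outer loop
      vertex 0.0 24.1 0.0
      vertex 20.8 24.1 0.0
      vertex 0.0 0.0 0.0
    endloop
  endfacet
  facet normal 0.0000 -1.0000 0.0000
    outer loop
      vertex 0.0 0.0 0.0
      vertex 20.8 0.0 0.0
      vertex 20.8 0.0 15.6
    endloop
  endfacet
  facet normal 0.0000 -1.0000 0.0000
    outer loop
      vertex 0.0 0.0 0.0
      vertex 20.8 0.0 15.6
      vertex 0.0 0.0 15.6
    endloop
  endfacet
  facet normal 0.0000 0.5434 0.8395
    outer loop
      vertex 0.0 0.0 15.6
      vertex 20.8 0.0 15.6
      vertex 20.8 24.1 0.0
    endloop
  endfacet
  facet normal 0.0000 0.5434 0.8395
    outer loop
      vertex 0.0 0.0 15.6
      vertex 20.8 24.1 0.0
      vertex 0.0 24.1 0.0
    endloop
  endfacet
  facet normal -1.0000 0.0000 0.0000
    outer loop
      vertex 0.0 0.0 15.6
      vertex 0.0 24.1 0.0
      vertex 0.0 0.0 0.0
    endloop
  endfacet
  facet normal 1.0000 0.0000 0.0000
    outer loop
      vertex 20.8 0.0 0.0
      vertex 20.8 24.1 0.0
      vertex 20.8 0.0 15.6
    endloop
  endfacet
endsolid part

The G0 Z moves step by Δz≈2.6 mm. The G1 loops shrink linearly with z, so the solid tapers from its base footprint up to z≈15.6. Closing with a flat bottom cap and the tapered top and triangulating gives 8 facets — a wedge (ramp): 20.8 × 24.1 mm base, rising to 15.6 mm along the y=0 edge and sloping linearly to z=0 at y=24.1.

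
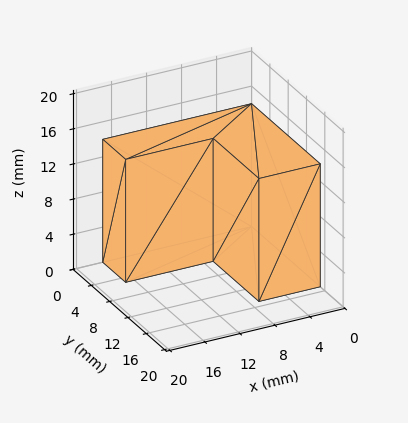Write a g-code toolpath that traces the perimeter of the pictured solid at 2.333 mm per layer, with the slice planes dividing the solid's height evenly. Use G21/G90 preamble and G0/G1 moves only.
Reading the render: the shape is an L-shaped prism: outer 17 × 15 mm, arm thicknesses ≈ 5 mm (horizontal) and 7 mm (vertical), extruded 14 mm in z (dimensions read to the nearest mm from the axis ticks). For the g-code, the solid's height is divided into equal slices at the stated Δz and each level perimeter traced with G1 moves after a G0 lift.

; perimeter-only toolpath
G21 ; units = mm
G90 ; absolute positioning
G28 ; home
; layer 1
G0 Z2.333
G0 X0.000 Y0.000
G1 X17.000 Y0.000
G1 X17.000 Y5.000
G1 X7.000 Y5.000
G1 X7.000 Y15.000
G1 X0.000 Y15.000
G1 X0.000 Y0.000
; layer 2
G0 Z4.667
G0 X0.000 Y0.000
G1 X17.000 Y0.000
G1 X17.000 Y5.000
G1 X7.000 Y5.000
G1 X7.000 Y15.000
G1 X0.000 Y15.000
G1 X0.000 Y0.000
; layer 3
G0 Z7.000
G0 X0.000 Y0.000
G1 X17.000 Y0.000
G1 X17.000 Y5.000
G1 X7.000 Y5.000
G1 X7.000 Y15.000
G1 X0.000 Y15.000
G1 X0.000 Y0.000
; layer 4
G0 Z9.333
G0 X0.000 Y0.000
G1 X17.000 Y0.000
G1 X17.000 Y5.000
G1 X7.000 Y5.000
G1 X7.000 Y15.000
G1 X0.000 Y15.000
G1 X0.000 Y0.000
; layer 5
G0 Z11.667
G0 X0.000 Y0.000
G1 X17.000 Y0.000
G1 X17.000 Y5.000
G1 X7.000 Y5.000
G1 X7.000 Y15.000
G1 X0.000 Y15.000
G1 X0.000 Y0.000
; layer 6
G0 Z14.000
G0 X0.000 Y0.000
G1 X17.000 Y0.000
G1 X17.000 Y5.000
G1 X7.000 Y5.000
G1 X7.000 Y15.000
G1 X0.000 Y15.000
G1 X0.000 Y0.000
M2 ; end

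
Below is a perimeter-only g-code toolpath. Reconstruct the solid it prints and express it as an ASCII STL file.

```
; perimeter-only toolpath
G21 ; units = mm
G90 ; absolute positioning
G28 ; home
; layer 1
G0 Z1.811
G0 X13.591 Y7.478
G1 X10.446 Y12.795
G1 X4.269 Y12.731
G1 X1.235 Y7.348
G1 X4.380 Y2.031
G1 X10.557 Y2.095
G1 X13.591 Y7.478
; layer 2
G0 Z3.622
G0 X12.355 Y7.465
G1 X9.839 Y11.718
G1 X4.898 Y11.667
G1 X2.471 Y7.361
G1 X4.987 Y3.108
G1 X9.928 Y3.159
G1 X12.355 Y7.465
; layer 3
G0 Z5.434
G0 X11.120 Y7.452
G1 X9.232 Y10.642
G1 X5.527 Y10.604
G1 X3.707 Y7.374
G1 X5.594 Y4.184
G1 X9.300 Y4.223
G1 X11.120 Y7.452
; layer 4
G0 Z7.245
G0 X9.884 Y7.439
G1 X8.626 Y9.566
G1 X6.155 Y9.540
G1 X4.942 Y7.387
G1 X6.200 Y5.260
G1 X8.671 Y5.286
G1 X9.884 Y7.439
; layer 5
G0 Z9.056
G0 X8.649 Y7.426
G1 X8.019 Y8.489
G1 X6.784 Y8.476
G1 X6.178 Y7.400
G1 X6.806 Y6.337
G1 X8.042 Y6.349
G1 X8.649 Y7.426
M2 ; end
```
solid part
  facet normal 0.0000 0.0000 -1.0000
    outer loop
      vertex 3.640 13.794 0.000
      vertex 11.052 13.871 0.000
      vertex 14.826 7.491 0.000
    endloop
  endfacet
  facet normal 0.0000 0.0000 -1.0000
    outer loop
      vertex 0.000 7.335 0.000
      vertex 3.640 13.794 0.000
      vertex 14.826 7.491 0.000
    endloop
  endfacet
  facet normal 0.0000 0.0000 -1.0000
    outer loop
      vertex 3.774 0.955 0.000
      vertex 0.000 7.335 0.000
      vertex 14.826 7.491 0.000
    endloop
  endfacet
  facet normal 0.0000 0.0000 -1.0000
    outer loop
      vertex 11.186 1.032 0.000
      vertex 3.774 0.955 0.000
      vertex 14.826 7.491 0.000
    endloop
  endfacet
  facet normal 0.7410 0.4383 0.5086
    outer loop
      vertex 14.826 7.491 0.000
      vertex 11.052 13.871 0.000
      vertex 7.413 7.413 10.867
    endloop
  endfacet
  facet normal -0.0089 0.8609 0.5086
    outer loop
      vertex 11.052 13.871 0.000
      vertex 3.640 13.794 0.000
      vertex 7.413 7.413 10.867
    endloop
  endfacet
  facet normal -0.7501 0.4227 0.5086
    outer loop
      vertex 3.640 13.794 0.000
      vertex 0.000 7.335 0.000
      vertex 7.413 7.413 10.867
    endloop
  endfacet
  facet normal -0.7410 -0.4383 0.5086
    outer loop
      vertex 0.000 7.335 0.000
      vertex 3.774 0.955 0.000
      vertex 7.413 7.413 10.867
    endloop
  endfacet
  facet normal 0.0089 -0.8609 0.5086
    outer loop
      vertex 3.774 0.955 0.000
      vertex 11.186 1.032 0.000
      vertex 7.413 7.413 10.867
    endloop
  endfacet
  facet normal 0.7501 -0.4227 0.5086
    outer loop
      vertex 11.186 1.032 0.000
      vertex 14.826 7.491 0.000
      vertex 7.413 7.413 10.867
    endloop
  endfacet
endsolid part

The G0 Z moves step by Δz≈1.811 mm. The G1 loops shrink linearly with z, so the solid tapers from its base footprint up to z≈10.9. Closing with a flat bottom cap and the tapered top and triangulating gives 10 facets — a regular 6-sided pyramid, base circumscribed radius ≈ 7.41 mm, apex at z ≈ 10.9 mm.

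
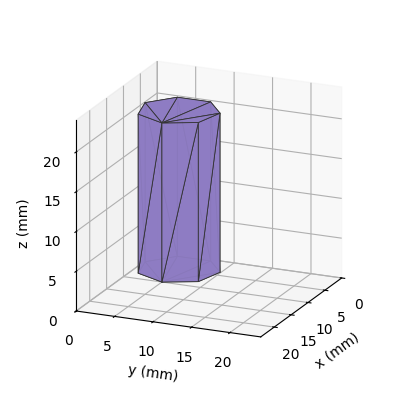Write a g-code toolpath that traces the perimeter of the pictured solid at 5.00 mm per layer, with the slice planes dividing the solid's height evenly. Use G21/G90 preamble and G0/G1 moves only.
Reading the render: the shape is a regular 7-sided prism (a cylinder approximated with 7 flat sides), circumscribed radius ≈ 5 mm, height ≈ 20 mm (dimensions read to the nearest mm from the axis ticks). For the g-code, the solid's height is divided into equal slices at the stated Δz and each level perimeter traced with G1 moves after a G0 lift.

; perimeter-only toolpath
G21 ; units = mm
G90 ; absolute positioning
G28 ; home
; layer 1
G0 Z5.00
G0 X10.00 Y5.00
G1 X8.12 Y8.91
G1 X3.89 Y9.87
G1 X0.50 Y7.17
G1 X0.50 Y2.83
G1 X3.89 Y0.13
G1 X8.12 Y1.09
G1 X10.00 Y5.00
; layer 2
G0 Z10.00
G0 X10.00 Y5.00
G1 X8.12 Y8.91
G1 X3.89 Y9.87
G1 X0.50 Y7.17
G1 X0.50 Y2.83
G1 X3.89 Y0.13
G1 X8.12 Y1.09
G1 X10.00 Y5.00
; layer 3
G0 Z15.00
G0 X10.00 Y5.00
G1 X8.12 Y8.91
G1 X3.89 Y9.87
G1 X0.50 Y7.17
G1 X0.50 Y2.83
G1 X3.89 Y0.13
G1 X8.12 Y1.09
G1 X10.00 Y5.00
; layer 4
G0 Z20.00
G0 X10.00 Y5.00
G1 X8.12 Y8.91
G1 X3.89 Y9.87
G1 X0.50 Y7.17
G1 X0.50 Y2.83
G1 X3.89 Y0.13
G1 X8.12 Y1.09
G1 X10.00 Y5.00
M2 ; end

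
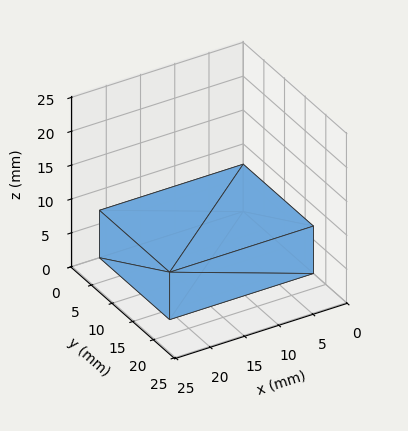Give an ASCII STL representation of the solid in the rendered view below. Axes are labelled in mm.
Reading the render: the shape is a rectangular box, roughly 21 × 17 mm footprint and 7 mm tall (dimensions read to the nearest mm from the axis ticks). For the STL, each face is triangulated and given an outward normal.

solid part
  facet normal 0.0000 0.0000 -1.0000
    outer loop
      vertex 21.00 17.00 0.00
      vertex 21.00 0.00 0.00
      vertex 0.00 0.00 0.00
    endloop
  endfacet
  facet normal 0.0000 0.0000 -1.0000
    outer loop
      vertex 0.00 17.00 0.00
      vertex 21.00 17.00 0.00
      vertex 0.00 0.00 0.00
    endloop
  endfacet
  facet normal 0.0000 0.0000 1.0000
    outer loop
      vertex 0.00 0.00 7.00
      vertex 21.00 0.00 7.00
      vertex 21.00 17.00 7.00
    endloop
  endfacet
  facet normal 0.0000 0.0000 1.0000
    outer loop
      vertex 0.00 0.00 7.00
      vertex 21.00 17.00 7.00
      vertex 0.00 17.00 7.00
    endloop
  endfacet
  facet normal 0.0000 -1.0000 0.0000
    outer loop
      vertex 0.00 0.00 0.00
      vertex 21.00 0.00 0.00
      vertex 21.00 0.00 7.00
    endloop
  endfacet
  facet normal 0.0000 -1.0000 0.0000
    outer loop
      vertex 0.00 0.00 0.00
      vertex 21.00 0.00 7.00
      vertex 0.00 0.00 7.00
    endloop
  endfacet
  facet normal 0.0000 1.0000 0.0000
    outer loop
      vertex 21.00 17.00 7.00
      vertex 21.00 17.00 0.00
      vertex 0.00 17.00 0.00
    endloop
  endfacet
  facet normal 0.0000 1.0000 0.0000
    outer loop
      vertex 0.00 17.00 7.00
      vertex 21.00 17.00 7.00
      vertex 0.00 17.00 0.00
    endloop
  endfacet
  facet normal -1.0000 0.0000 0.0000
    outer loop
      vertex 0.00 17.00 7.00
      vertex 0.00 17.00 0.00
      vertex 0.00 0.00 0.00
    endloop
  endfacet
  facet normal -1.0000 0.0000 0.0000
    outer loop
      vertex 0.00 0.00 7.00
      vertex 0.00 17.00 7.00
      vertex 0.00 0.00 0.00
    endloop
  endfacet
  facet normal 1.0000 0.0000 0.0000
    outer loop
      vertex 21.00 0.00 0.00
      vertex 21.00 17.00 0.00
      vertex 21.00 17.00 7.00
    endloop
  endfacet
  facet normal 1.0000 0.0000 0.0000
    outer loop
      vertex 21.00 0.00 0.00
      vertex 21.00 17.00 7.00
      vertex 21.00 0.00 7.00
    endloop
  endfacet
endsolid part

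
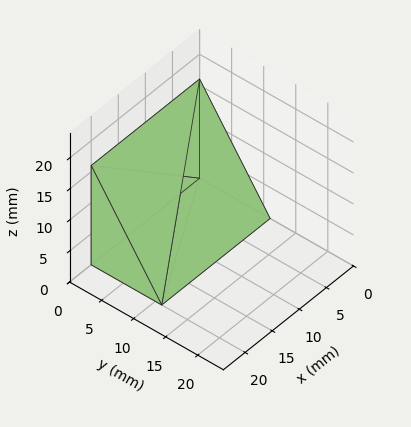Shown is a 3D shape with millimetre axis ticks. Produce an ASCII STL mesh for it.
Reading the render: the shape is a wedge (ramp): 20 × 11 mm base, rising to 16 mm along the y=0 edge and sloping linearly to z=0 at y=11 (dimensions read to the nearest mm from the axis ticks). For the STL, each face is triangulated and given an outward normal.

solid part
  facet normal 0.0000 0.0000 -1.0000
    outer loop
      vertex 20.000 11.000 0.000
      vertex 20.000 0.000 0.000
      vertex 0.000 0.000 0.000
    endloop
  endfacet
  facet normal 0.0000 0.0000 -1.0000
    outer loop
      vertex 0.000 11.000 0.000
      vertex 20.000 11.000 0.000
      vertex 0.000 0.000 0.000
    endloop
  endfacet
  facet normal 0.0000 -1.0000 0.0000
    outer loop
      vertex 0.000 0.000 0.000
      vertex 20.000 0.000 0.000
      vertex 20.000 0.000 16.000
    endloop
  endfacet
  facet normal 0.0000 -1.0000 0.0000
    outer loop
      vertex 0.000 0.000 0.000
      vertex 20.000 0.000 16.000
      vertex 0.000 0.000 16.000
    endloop
  endfacet
  facet normal 0.0000 0.8240 0.5665
    outer loop
      vertex 0.000 0.000 16.000
      vertex 20.000 0.000 16.000
      vertex 20.000 11.000 0.000
    endloop
  endfacet
  facet normal 0.0000 0.8240 0.5665
    outer loop
      vertex 0.000 0.000 16.000
      vertex 20.000 11.000 0.000
      vertex 0.000 11.000 0.000
    endloop
  endfacet
  facet normal -1.0000 0.0000 0.0000
    outer loop
      vertex 0.000 0.000 16.000
      vertex 0.000 11.000 0.000
      vertex 0.000 0.000 0.000
    endloop
  endfacet
  facet normal 1.0000 0.0000 0.0000
    outer loop
      vertex 20.000 0.000 0.000
      vertex 20.000 11.000 0.000
      vertex 20.000 0.000 16.000
    endloop
  endfacet
endsolid part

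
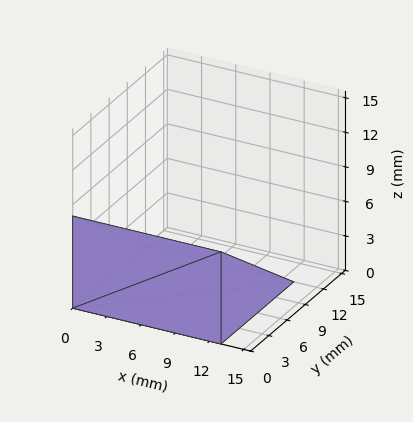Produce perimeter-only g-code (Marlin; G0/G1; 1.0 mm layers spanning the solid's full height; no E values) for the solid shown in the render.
Reading the render: the shape is a wedge (ramp): 13 × 12 mm base, rising to 8 mm along the y=0 edge and sloping linearly to z=0 at y=12 (dimensions read to the nearest mm from the axis ticks). For the g-code, the solid's height is divided into equal slices at the stated Δz and each level perimeter traced with G1 moves after a G0 lift.

; perimeter-only toolpath
G21 ; units = mm
G90 ; absolute positioning
G28 ; home
; layer 1
G0 Z1.0
G0 X0.0 Y0.0
G1 X13.0 Y0.0
G1 X13.0 Y10.5
G1 X0.0 Y10.5
G1 X0.0 Y0.0
; layer 2
G0 Z2.0
G0 X0.0 Y0.0
G1 X13.0 Y0.0
G1 X13.0 Y9.0
G1 X0.0 Y9.0
G1 X0.0 Y0.0
; layer 3
G0 Z3.0
G0 X0.0 Y0.0
G1 X13.0 Y0.0
G1 X13.0 Y7.5
G1 X0.0 Y7.5
G1 X0.0 Y0.0
; layer 4
G0 Z4.0
G0 X0.0 Y0.0
G1 X13.0 Y0.0
G1 X13.0 Y6.0
G1 X0.0 Y6.0
G1 X0.0 Y0.0
; layer 5
G0 Z5.0
G0 X0.0 Y0.0
G1 X13.0 Y0.0
G1 X13.0 Y4.5
G1 X0.0 Y4.5
G1 X0.0 Y0.0
; layer 6
G0 Z6.0
G0 X0.0 Y0.0
G1 X13.0 Y0.0
G1 X13.0 Y3.0
G1 X0.0 Y3.0
G1 X0.0 Y0.0
; layer 7
G0 Z7.0
G0 X0.0 Y0.0
G1 X13.0 Y0.0
G1 X13.0 Y1.5
G1 X0.0 Y1.5
G1 X0.0 Y0.0
M2 ; end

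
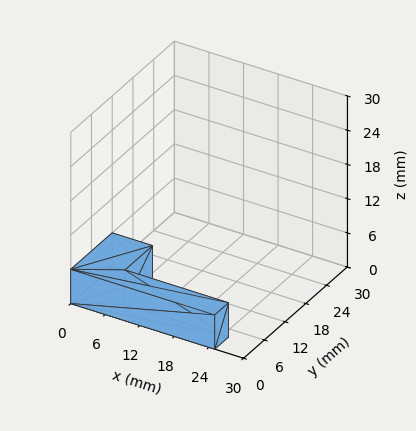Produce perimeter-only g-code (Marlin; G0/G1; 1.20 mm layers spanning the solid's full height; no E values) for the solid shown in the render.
Reading the render: the shape is an L-shaped prism: outer 25 × 12 mm, arm thicknesses ≈ 4 mm (horizontal) and 7 mm (vertical), extruded 6 mm in z (dimensions read to the nearest mm from the axis ticks). For the g-code, the solid's height is divided into equal slices at the stated Δz and each level perimeter traced with G1 moves after a G0 lift.

; perimeter-only toolpath
G21 ; units = mm
G90 ; absolute positioning
G28 ; home
; layer 1
G0 Z1.20
G0 X0.00 Y0.00
G1 X25.00 Y0.00
G1 X25.00 Y4.00
G1 X7.00 Y4.00
G1 X7.00 Y12.00
G1 X0.00 Y12.00
G1 X0.00 Y0.00
; layer 2
G0 Z2.40
G0 X0.00 Y0.00
G1 X25.00 Y0.00
G1 X25.00 Y4.00
G1 X7.00 Y4.00
G1 X7.00 Y12.00
G1 X0.00 Y12.00
G1 X0.00 Y0.00
; layer 3
G0 Z3.60
G0 X0.00 Y0.00
G1 X25.00 Y0.00
G1 X25.00 Y4.00
G1 X7.00 Y4.00
G1 X7.00 Y12.00
G1 X0.00 Y12.00
G1 X0.00 Y0.00
; layer 4
G0 Z4.80
G0 X0.00 Y0.00
G1 X25.00 Y0.00
G1 X25.00 Y4.00
G1 X7.00 Y4.00
G1 X7.00 Y12.00
G1 X0.00 Y12.00
G1 X0.00 Y0.00
; layer 5
G0 Z6.00
G0 X0.00 Y0.00
G1 X25.00 Y0.00
G1 X25.00 Y4.00
G1 X7.00 Y4.00
G1 X7.00 Y12.00
G1 X0.00 Y12.00
G1 X0.00 Y0.00
M2 ; end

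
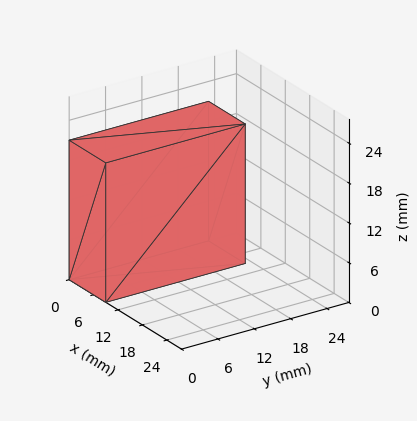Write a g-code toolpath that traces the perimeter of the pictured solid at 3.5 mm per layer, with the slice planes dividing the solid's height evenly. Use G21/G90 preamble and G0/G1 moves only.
Reading the render: the shape is a rectangular box, roughly 9 × 23 mm footprint and 21 mm tall (dimensions read to the nearest mm from the axis ticks). For the g-code, the solid's height is divided into equal slices at the stated Δz and each level perimeter traced with G1 moves after a G0 lift.

; perimeter-only toolpath
G21 ; units = mm
G90 ; absolute positioning
G28 ; home
; layer 1
G0 Z3.5
G0 X0.0 Y0.0
G1 X9.0 Y0.0
G1 X9.0 Y23.0
G1 X0.0 Y23.0
G1 X0.0 Y0.0
; layer 2
G0 Z7.0
G0 X0.0 Y0.0
G1 X9.0 Y0.0
G1 X9.0 Y23.0
G1 X0.0 Y23.0
G1 X0.0 Y0.0
; layer 3
G0 Z10.5
G0 X0.0 Y0.0
G1 X9.0 Y0.0
G1 X9.0 Y23.0
G1 X0.0 Y23.0
G1 X0.0 Y0.0
; layer 4
G0 Z14.0
G0 X0.0 Y0.0
G1 X9.0 Y0.0
G1 X9.0 Y23.0
G1 X0.0 Y23.0
G1 X0.0 Y0.0
; layer 5
G0 Z17.5
G0 X0.0 Y0.0
G1 X9.0 Y0.0
G1 X9.0 Y23.0
G1 X0.0 Y23.0
G1 X0.0 Y0.0
; layer 6
G0 Z21.0
G0 X0.0 Y0.0
G1 X9.0 Y0.0
G1 X9.0 Y23.0
G1 X0.0 Y23.0
G1 X0.0 Y0.0
M2 ; end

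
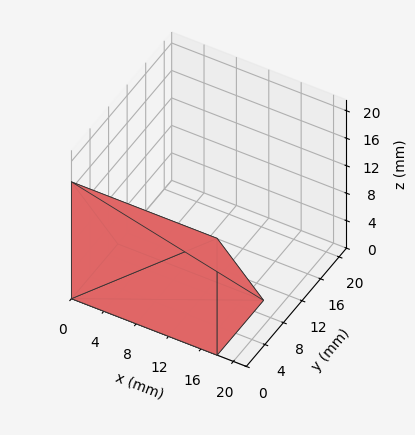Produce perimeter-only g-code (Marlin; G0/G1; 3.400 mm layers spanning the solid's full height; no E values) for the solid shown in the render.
Reading the render: the shape is a wedge (ramp): 18 × 10 mm base, rising to 17 mm along the y=0 edge and sloping linearly to z=0 at y=10 (dimensions read to the nearest mm from the axis ticks). For the g-code, the solid's height is divided into equal slices at the stated Δz and each level perimeter traced with G1 moves after a G0 lift.

; perimeter-only toolpath
G21 ; units = mm
G90 ; absolute positioning
G28 ; home
; layer 1
G0 Z3.400
G0 X0.000 Y0.000
G1 X18.000 Y0.000
G1 X18.000 Y8.000
G1 X0.000 Y8.000
G1 X0.000 Y0.000
; layer 2
G0 Z6.800
G0 X0.000 Y0.000
G1 X18.000 Y0.000
G1 X18.000 Y6.000
G1 X0.000 Y6.000
G1 X0.000 Y0.000
; layer 3
G0 Z10.200
G0 X0.000 Y0.000
G1 X18.000 Y0.000
G1 X18.000 Y4.000
G1 X0.000 Y4.000
G1 X0.000 Y0.000
; layer 4
G0 Z13.600
G0 X0.000 Y0.000
G1 X18.000 Y0.000
G1 X18.000 Y2.000
G1 X0.000 Y2.000
G1 X0.000 Y0.000
M2 ; end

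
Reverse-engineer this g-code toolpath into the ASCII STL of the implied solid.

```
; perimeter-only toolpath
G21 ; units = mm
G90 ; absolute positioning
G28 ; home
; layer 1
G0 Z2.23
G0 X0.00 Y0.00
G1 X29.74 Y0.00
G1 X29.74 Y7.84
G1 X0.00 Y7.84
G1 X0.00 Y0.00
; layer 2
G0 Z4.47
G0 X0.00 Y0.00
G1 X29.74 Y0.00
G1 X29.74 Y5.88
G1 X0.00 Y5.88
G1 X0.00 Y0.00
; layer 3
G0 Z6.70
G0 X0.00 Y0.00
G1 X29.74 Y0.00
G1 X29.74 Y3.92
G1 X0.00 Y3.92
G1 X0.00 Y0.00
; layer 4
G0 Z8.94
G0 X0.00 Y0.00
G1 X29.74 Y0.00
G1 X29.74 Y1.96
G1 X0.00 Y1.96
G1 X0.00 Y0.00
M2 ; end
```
solid part
  facet normal 0.0000 0.0000 -1.0000
    outer loop
      vertex 29.74 9.80 0.00
      vertex 29.74 0.00 0.00
      vertex 0.00 0.00 0.00
    endloop
  endfacet
  facet normal 0.0000 0.0000 -1.0000
    outer loop
      vertex 0.00 9.80 0.00
      vertex 29.74 9.80 0.00
      vertex 0.00 0.00 0.00
    endloop
  endfacet
  facet normal 0.0000 -1.0000 0.0000
    outer loop
      vertex 0.00 0.00 0.00
      vertex 29.74 0.00 0.00
      vertex 29.74 0.00 11.17
    endloop
  endfacet
  facet normal 0.0000 -1.0000 0.0000
    outer loop
      vertex 0.00 0.00 0.00
      vertex 29.74 0.00 11.17
      vertex 0.00 0.00 11.17
    endloop
  endfacet
  facet normal 0.0000 0.7517 0.6595
    outer loop
      vertex 0.00 0.00 11.17
      vertex 29.74 0.00 11.17
      vertex 29.74 9.80 0.00
    endloop
  endfacet
  facet normal 0.0000 0.7517 0.6595
    outer loop
      vertex 0.00 0.00 11.17
      vertex 29.74 9.80 0.00
      vertex 0.00 9.80 0.00
    endloop
  endfacet
  facet normal -1.0000 0.0000 0.0000
    outer loop
      vertex 0.00 0.00 11.17
      vertex 0.00 9.80 0.00
      vertex 0.00 0.00 0.00
    endloop
  endfacet
  facet normal 1.0000 0.0000 0.0000
    outer loop
      vertex 29.74 0.00 0.00
      vertex 29.74 9.80 0.00
      vertex 29.74 0.00 11.17
    endloop
  endfacet
endsolid part

The G0 Z moves step by Δz≈2.23 mm. The G1 loops shrink linearly with z, so the solid tapers from its base footprint up to z≈11.2. Closing with a flat bottom cap and the tapered top and triangulating gives 8 facets — a wedge (ramp): 29.7 × 9.8 mm base, rising to 11.2 mm along the y=0 edge and sloping linearly to z=0 at y=9.8.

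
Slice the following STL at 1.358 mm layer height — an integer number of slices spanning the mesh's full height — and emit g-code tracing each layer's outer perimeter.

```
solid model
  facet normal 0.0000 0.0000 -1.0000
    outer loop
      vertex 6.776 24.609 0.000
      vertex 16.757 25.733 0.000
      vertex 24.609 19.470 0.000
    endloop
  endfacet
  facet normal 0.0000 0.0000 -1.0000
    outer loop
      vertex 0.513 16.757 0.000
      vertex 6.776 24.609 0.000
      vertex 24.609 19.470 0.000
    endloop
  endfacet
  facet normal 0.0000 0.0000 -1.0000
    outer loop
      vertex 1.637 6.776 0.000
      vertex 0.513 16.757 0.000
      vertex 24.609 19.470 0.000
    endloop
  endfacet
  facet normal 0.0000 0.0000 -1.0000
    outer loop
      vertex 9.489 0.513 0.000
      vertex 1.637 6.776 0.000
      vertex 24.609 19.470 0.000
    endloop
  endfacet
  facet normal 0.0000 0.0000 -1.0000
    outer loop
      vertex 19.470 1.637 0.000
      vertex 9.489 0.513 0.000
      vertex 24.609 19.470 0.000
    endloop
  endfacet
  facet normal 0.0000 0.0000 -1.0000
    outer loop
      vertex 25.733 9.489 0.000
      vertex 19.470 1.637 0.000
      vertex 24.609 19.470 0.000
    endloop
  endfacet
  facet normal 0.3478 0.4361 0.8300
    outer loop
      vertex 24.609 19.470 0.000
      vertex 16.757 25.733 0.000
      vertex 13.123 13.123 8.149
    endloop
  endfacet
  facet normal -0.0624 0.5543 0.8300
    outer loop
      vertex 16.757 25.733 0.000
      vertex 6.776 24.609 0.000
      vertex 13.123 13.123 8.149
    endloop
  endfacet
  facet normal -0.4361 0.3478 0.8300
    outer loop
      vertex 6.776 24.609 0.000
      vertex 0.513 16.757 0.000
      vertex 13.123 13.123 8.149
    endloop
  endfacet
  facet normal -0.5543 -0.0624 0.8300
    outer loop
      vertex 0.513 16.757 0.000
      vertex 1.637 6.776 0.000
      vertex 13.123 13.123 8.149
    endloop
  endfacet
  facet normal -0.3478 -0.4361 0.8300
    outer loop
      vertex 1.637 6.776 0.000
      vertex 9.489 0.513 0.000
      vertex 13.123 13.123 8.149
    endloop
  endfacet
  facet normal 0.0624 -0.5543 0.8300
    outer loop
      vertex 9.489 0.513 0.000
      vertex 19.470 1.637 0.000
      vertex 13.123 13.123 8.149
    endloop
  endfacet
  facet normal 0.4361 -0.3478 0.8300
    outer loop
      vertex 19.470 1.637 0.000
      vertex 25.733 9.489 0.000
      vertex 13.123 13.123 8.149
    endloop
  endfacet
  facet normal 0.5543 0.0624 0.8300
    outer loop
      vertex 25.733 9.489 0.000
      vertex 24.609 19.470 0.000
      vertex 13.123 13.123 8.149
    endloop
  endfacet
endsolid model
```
; perimeter-only toolpath
G21 ; units = mm
G90 ; absolute positioning
G28 ; home
; layer 1
G0 Z1.358
G0 X22.695 Y18.412
G1 X16.151 Y23.631
G1 X7.834 Y22.695
G1 X2.615 Y16.151
G1 X3.551 Y7.834
G1 X10.095 Y2.615
G1 X18.412 Y3.551
G1 X23.631 Y10.095
G1 X22.695 Y18.412
; layer 2
G0 Z2.716
G0 X20.780 Y17.354
G1 X15.546 Y21.530
G1 X8.892 Y20.780
G1 X4.716 Y15.546
G1 X5.466 Y8.892
G1 X10.700 Y4.716
G1 X17.354 Y5.466
G1 X21.530 Y10.700
G1 X20.780 Y17.354
; layer 3
G0 Z4.074
G0 X18.866 Y16.296
G1 X14.940 Y19.428
G1 X9.950 Y18.866
G1 X6.818 Y14.940
G1 X7.380 Y9.950
G1 X11.306 Y6.818
G1 X16.296 Y7.380
G1 X19.428 Y11.306
G1 X18.866 Y16.296
; layer 4
G0 Z5.433
G0 X16.952 Y15.239
G1 X14.334 Y17.326
G1 X11.007 Y16.952
G1 X8.920 Y14.334
G1 X9.294 Y11.007
G1 X11.912 Y8.920
G1 X15.239 Y9.294
G1 X17.326 Y11.912
G1 X16.952 Y15.239
; layer 5
G0 Z6.791
G0 X15.037 Y14.181
G1 X13.729 Y15.225
G1 X12.065 Y15.037
G1 X11.021 Y13.729
G1 X11.209 Y12.065
G1 X12.517 Y11.021
G1 X14.181 Y11.209
G1 X15.225 Y12.517
G1 X15.037 Y14.181
M2 ; end

The solid is a regular 8-sided pyramid, base circumscribed radius ≈ 13.1 mm, apex at z ≈ 8.15 mm. Slicing at Δz = 1.358 mm — 6 equal slices spanning the solid's height, so layer i sits at z = i·h/6 — gives 5 non-empty perimeters. Each is a 8-segment closed polygon; G0 lifts to the layer z and rapids to the start vertex, then G1 traces the edges. The cross-section shrinks linearly with z (the slice at the apex is degenerate and omitted).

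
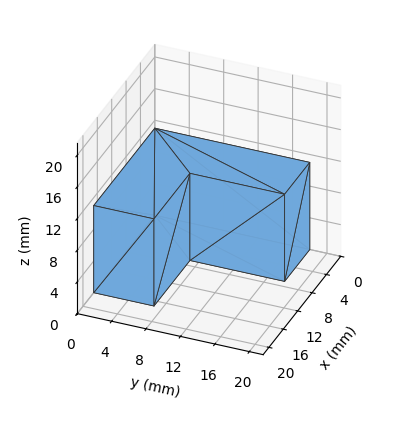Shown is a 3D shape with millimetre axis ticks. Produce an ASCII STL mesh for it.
Reading the render: the shape is an L-shaped prism: outer 17 × 18 mm, arm thicknesses ≈ 7 mm (horizontal) and 7 mm (vertical), extruded 11 mm in z (dimensions read to the nearest mm from the axis ticks). For the STL, each face is triangulated and given an outward normal.

solid part
  facet normal 0.0000 0.0000 -1.0000
    outer loop
      vertex 17.0 7.0 0.0
      vertex 17.0 0.0 0.0
      vertex 0.0 0.0 0.0
    endloop
  endfacet
  facet normal 0.0000 0.0000 -1.0000
    outer loop
      vertex 7.0 7.0 0.0
      vertex 17.0 7.0 0.0
      vertex 0.0 0.0 0.0
    endloop
  endfacet
  facet normal 0.0000 0.0000 -1.0000
    outer loop
      vertex 7.0 18.0 0.0
      vertex 7.0 7.0 0.0
      vertex 0.0 0.0 0.0
    endloop
  endfacet
  facet normal 0.0000 0.0000 -1.0000
    outer loop
      vertex 0.0 18.0 0.0
      vertex 7.0 18.0 0.0
      vertex 0.0 0.0 0.0
    endloop
  endfacet
  facet normal 0.0000 0.0000 1.0000
    outer loop
      vertex 0.0 0.0 11.0
      vertex 17.0 0.0 11.0
      vertex 17.0 7.0 11.0
    endloop
  endfacet
  facet normal 0.0000 0.0000 1.0000
    outer loop
      vertex 0.0 0.0 11.0
      vertex 17.0 7.0 11.0
      vertex 7.0 7.0 11.0
    endloop
  endfacet
  facet normal 0.0000 0.0000 1.0000
    outer loop
      vertex 0.0 0.0 11.0
      vertex 7.0 7.0 11.0
      vertex 7.0 18.0 11.0
    endloop
  endfacet
  facet normal 0.0000 0.0000 1.0000
    outer loop
      vertex 0.0 0.0 11.0
      vertex 7.0 18.0 11.0
      vertex 0.0 18.0 11.0
    endloop
  endfacet
  facet normal 0.0000 -1.0000 0.0000
    outer loop
      vertex 0.0 0.0 0.0
      vertex 17.0 0.0 0.0
      vertex 17.0 0.0 11.0
    endloop
  endfacet
  facet normal 0.0000 -1.0000 0.0000
    outer loop
      vertex 0.0 0.0 0.0
      vertex 17.0 0.0 11.0
      vertex 0.0 0.0 11.0
    endloop
  endfacet
  facet normal 1.0000 0.0000 0.0000
    outer loop
      vertex 17.0 0.0 0.0
      vertex 17.0 7.0 0.0
      vertex 17.0 7.0 11.0
    endloop
  endfacet
  facet normal 1.0000 0.0000 0.0000
    outer loop
      vertex 17.0 0.0 0.0
      vertex 17.0 7.0 11.0
      vertex 17.0 0.0 11.0
    endloop
  endfacet
  facet normal 0.0000 1.0000 0.0000
    outer loop
      vertex 17.0 7.0 0.0
      vertex 7.0 7.0 0.0
      vertex 7.0 7.0 11.0
    endloop
  endfacet
  facet normal 0.0000 1.0000 0.0000
    outer loop
      vertex 17.0 7.0 0.0
      vertex 7.0 7.0 11.0
      vertex 17.0 7.0 11.0
    endloop
  endfacet
  facet normal 1.0000 0.0000 0.0000
    outer loop
      vertex 7.0 7.0 0.0
      vertex 7.0 18.0 0.0
      vertex 7.0 18.0 11.0
    endloop
  endfacet
  facet normal 1.0000 0.0000 0.0000
    outer loop
      vertex 7.0 7.0 0.0
      vertex 7.0 18.0 11.0
      vertex 7.0 7.0 11.0
    endloop
  endfacet
  facet normal 0.0000 1.0000 0.0000
    outer loop
      vertex 7.0 18.0 0.0
      vertex 0.0 18.0 0.0
      vertex 0.0 18.0 11.0
    endloop
  endfacet
  facet normal 0.0000 1.0000 0.0000
    outer loop
      vertex 7.0 18.0 0.0
      vertex 0.0 18.0 11.0
      vertex 7.0 18.0 11.0
    endloop
  endfacet
  facet normal -1.0000 0.0000 0.0000
    outer loop
      vertex 0.0 18.0 0.0
      vertex 0.0 0.0 0.0
      vertex 0.0 0.0 11.0
    endloop
  endfacet
  facet normal -1.0000 0.0000 0.0000
    outer loop
      vertex 0.0 18.0 0.0
      vertex 0.0 0.0 11.0
      vertex 0.0 18.0 11.0
    endloop
  endfacet
endsolid part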